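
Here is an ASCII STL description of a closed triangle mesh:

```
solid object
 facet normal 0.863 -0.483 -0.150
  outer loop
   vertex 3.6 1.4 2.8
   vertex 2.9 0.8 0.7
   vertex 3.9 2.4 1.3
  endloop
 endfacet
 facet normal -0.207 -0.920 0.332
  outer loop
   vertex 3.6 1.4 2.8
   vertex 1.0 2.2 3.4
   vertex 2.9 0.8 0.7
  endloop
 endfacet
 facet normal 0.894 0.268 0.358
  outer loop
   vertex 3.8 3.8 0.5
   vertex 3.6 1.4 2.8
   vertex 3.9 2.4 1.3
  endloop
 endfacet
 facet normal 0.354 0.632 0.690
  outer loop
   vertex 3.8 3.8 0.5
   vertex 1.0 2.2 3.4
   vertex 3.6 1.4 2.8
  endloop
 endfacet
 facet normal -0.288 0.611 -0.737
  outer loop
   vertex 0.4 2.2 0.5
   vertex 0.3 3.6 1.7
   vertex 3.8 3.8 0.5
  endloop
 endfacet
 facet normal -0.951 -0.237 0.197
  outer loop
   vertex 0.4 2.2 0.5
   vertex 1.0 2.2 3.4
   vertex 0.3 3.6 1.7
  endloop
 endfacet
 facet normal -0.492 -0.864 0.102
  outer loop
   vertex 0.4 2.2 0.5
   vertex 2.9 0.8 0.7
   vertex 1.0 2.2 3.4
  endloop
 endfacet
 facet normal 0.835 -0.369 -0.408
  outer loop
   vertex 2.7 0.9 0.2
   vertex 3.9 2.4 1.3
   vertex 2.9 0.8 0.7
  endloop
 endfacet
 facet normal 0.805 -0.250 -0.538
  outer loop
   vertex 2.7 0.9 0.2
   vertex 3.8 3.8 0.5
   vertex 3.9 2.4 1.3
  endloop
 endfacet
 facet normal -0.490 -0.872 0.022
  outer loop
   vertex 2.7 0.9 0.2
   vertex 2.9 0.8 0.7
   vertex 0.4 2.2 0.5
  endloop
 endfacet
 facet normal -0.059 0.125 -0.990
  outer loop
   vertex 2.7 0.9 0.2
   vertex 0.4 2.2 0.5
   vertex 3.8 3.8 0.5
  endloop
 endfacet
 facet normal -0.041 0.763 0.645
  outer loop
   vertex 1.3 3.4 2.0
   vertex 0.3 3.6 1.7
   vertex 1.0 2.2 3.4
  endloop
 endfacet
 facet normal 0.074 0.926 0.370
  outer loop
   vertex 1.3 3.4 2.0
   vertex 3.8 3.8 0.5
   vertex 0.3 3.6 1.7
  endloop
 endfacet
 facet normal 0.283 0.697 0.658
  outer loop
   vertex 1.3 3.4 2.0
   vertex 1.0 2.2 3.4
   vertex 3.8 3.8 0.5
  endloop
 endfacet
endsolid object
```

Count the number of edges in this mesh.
21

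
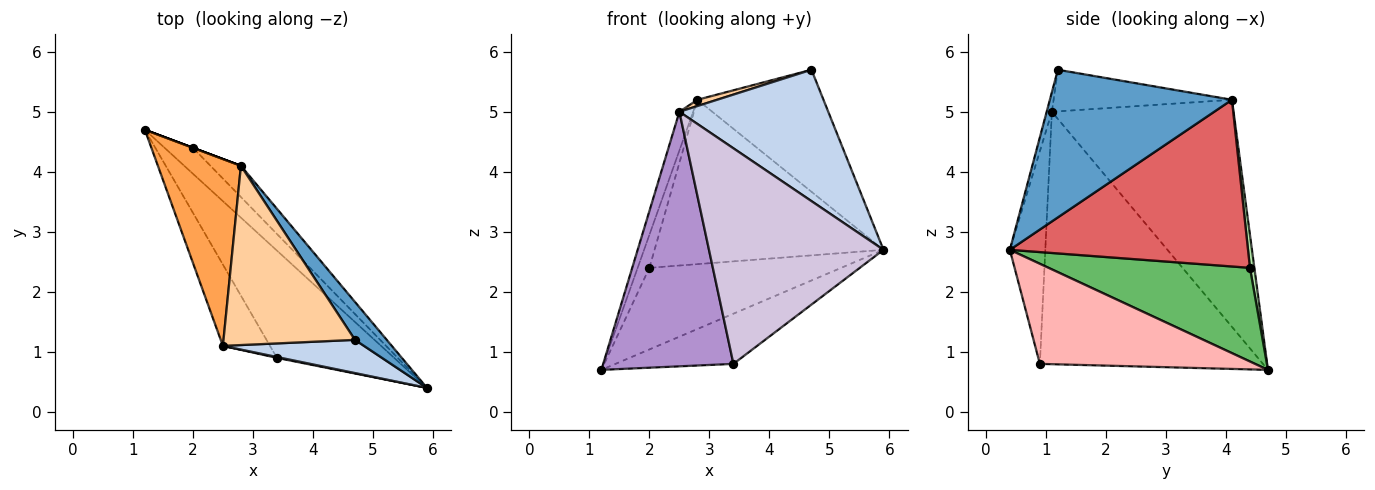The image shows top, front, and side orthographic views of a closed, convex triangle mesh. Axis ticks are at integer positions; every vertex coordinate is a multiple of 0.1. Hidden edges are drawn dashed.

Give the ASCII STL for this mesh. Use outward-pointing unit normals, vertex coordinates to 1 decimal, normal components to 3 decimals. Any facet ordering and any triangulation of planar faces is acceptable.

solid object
 facet normal 0.810 0.560 0.174
  outer loop
   vertex 2.8 4.1 5.2
   vertex 4.7 1.2 5.7
   vertex 5.9 0.4 2.7
  endloop
 endfacet
 facet normal -0.034 -0.969 0.245
  outer loop
   vertex 2.5 1.1 5.0
   vertex 5.9 0.4 2.7
   vertex 4.7 1.2 5.7
  endloop
 endfacet
 facet normal -0.937 0.071 0.343
  outer loop
   vertex 2.5 1.1 5.0
   vertex 2.8 4.1 5.2
   vertex 1.2 4.7 0.7
  endloop
 endfacet
 facet normal -0.302 -0.033 0.953
  outer loop
   vertex 2.5 1.1 5.0
   vertex 4.7 1.2 5.7
   vertex 2.8 4.1 5.2
  endloop
 endfacet
 facet normal 0.707 0.674 -0.214
  outer loop
   vertex 2.0 4.4 2.4
   vertex 5.9 0.4 2.7
   vertex 1.2 4.7 0.7
  endloop
 endfacet
 facet normal 0.351 0.936 0.000
  outer loop
   vertex 2.0 4.4 2.4
   vertex 1.2 4.7 0.7
   vertex 2.8 4.1 5.2
  endloop
 endfacet
 facet normal 0.715 0.687 -0.131
  outer loop
   vertex 2.0 4.4 2.4
   vertex 2.8 4.1 5.2
   vertex 5.9 0.4 2.7
  endloop
 endfacet
 facet normal 0.612 0.335 -0.717
  outer loop
   vertex 3.4 0.9 0.8
   vertex 1.2 4.7 0.7
   vertex 5.9 0.4 2.7
  endloop
 endfacet
 facet normal -0.853 -0.498 -0.159
  outer loop
   vertex 3.4 0.9 0.8
   vertex 2.5 1.1 5.0
   vertex 1.2 4.7 0.7
  endloop
 endfacet
 facet normal -0.199 -0.980 0.004
  outer loop
   vertex 3.4 0.9 0.8
   vertex 5.9 0.4 2.7
   vertex 2.5 1.1 5.0
  endloop
 endfacet
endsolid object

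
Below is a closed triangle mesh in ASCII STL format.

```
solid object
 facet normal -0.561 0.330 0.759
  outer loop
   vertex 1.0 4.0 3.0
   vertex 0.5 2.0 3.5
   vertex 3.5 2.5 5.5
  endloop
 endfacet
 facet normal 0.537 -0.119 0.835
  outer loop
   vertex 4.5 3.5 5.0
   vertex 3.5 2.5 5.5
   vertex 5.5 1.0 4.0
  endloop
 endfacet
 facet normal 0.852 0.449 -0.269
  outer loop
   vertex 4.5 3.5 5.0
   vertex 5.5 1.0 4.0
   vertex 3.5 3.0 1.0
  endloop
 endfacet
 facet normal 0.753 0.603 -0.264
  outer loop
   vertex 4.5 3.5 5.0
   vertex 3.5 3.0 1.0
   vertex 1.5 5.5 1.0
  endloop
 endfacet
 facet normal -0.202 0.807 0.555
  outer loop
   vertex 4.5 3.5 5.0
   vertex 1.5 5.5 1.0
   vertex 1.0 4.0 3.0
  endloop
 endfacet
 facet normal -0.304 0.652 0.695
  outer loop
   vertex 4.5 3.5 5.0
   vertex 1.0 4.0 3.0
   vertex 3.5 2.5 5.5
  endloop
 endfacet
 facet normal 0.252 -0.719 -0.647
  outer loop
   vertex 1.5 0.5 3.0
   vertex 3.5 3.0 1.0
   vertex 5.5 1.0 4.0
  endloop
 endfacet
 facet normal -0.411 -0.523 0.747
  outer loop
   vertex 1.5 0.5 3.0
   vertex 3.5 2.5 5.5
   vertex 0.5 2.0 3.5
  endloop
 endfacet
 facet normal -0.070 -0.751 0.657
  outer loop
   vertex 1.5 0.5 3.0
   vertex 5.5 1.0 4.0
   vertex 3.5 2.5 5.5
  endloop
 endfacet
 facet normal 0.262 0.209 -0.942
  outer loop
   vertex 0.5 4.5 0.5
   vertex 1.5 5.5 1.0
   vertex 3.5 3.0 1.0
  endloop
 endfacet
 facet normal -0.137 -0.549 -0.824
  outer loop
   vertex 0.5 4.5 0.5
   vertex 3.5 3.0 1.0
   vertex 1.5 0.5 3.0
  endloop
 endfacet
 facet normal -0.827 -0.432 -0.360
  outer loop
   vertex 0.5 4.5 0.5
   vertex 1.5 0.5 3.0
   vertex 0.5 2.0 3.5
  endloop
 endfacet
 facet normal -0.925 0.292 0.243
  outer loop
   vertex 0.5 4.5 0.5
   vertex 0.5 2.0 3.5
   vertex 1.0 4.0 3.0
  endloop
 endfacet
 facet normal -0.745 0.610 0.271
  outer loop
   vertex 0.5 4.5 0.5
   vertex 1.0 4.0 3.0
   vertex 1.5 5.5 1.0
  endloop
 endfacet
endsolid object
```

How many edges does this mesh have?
21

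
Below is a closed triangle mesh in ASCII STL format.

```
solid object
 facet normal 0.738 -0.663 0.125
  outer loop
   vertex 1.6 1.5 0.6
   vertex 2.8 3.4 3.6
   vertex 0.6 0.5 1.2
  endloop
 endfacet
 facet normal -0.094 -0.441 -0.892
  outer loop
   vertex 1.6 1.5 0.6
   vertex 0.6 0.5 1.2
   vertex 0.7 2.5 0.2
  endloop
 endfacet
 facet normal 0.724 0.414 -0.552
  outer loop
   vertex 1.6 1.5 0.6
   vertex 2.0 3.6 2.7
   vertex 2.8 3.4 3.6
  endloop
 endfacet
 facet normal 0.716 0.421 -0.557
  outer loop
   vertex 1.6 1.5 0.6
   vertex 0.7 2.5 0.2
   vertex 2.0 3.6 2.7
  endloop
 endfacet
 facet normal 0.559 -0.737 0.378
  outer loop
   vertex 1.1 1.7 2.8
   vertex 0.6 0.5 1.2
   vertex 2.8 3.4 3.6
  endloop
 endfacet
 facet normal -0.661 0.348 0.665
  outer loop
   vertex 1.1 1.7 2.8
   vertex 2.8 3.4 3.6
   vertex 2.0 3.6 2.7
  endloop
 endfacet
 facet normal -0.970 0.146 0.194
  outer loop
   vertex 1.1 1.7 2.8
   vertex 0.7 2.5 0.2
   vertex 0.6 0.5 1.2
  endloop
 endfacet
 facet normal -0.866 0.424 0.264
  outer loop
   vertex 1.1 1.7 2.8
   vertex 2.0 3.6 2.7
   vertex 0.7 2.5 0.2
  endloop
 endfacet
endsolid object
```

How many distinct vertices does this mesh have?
6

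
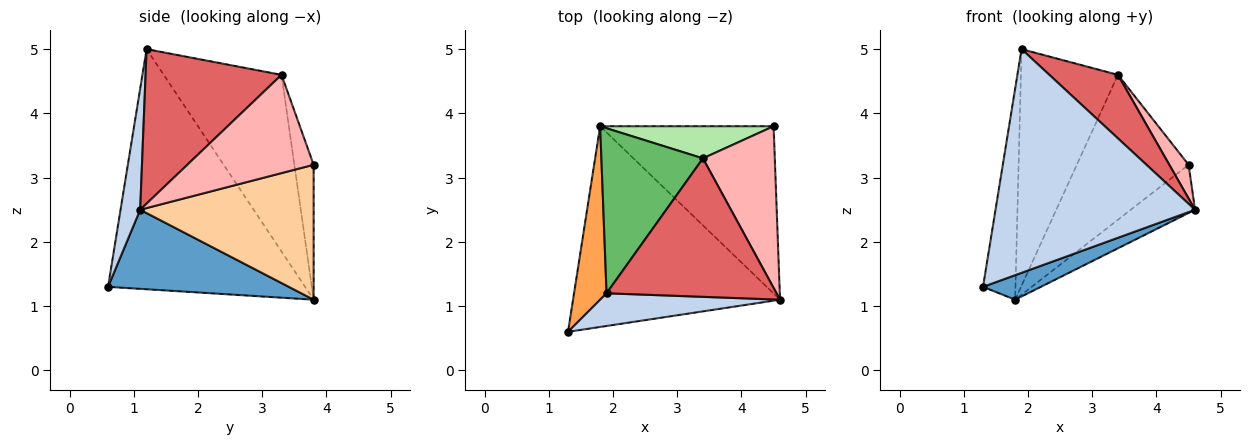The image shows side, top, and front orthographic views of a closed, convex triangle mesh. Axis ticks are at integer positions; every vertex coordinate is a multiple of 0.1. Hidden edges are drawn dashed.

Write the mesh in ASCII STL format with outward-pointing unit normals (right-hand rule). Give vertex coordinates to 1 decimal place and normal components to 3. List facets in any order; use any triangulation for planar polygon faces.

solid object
 facet normal 0.355 -0.113 -0.928
  outer loop
   vertex 1.8 3.8 1.1
   vertex 4.6 1.1 2.5
   vertex 1.3 0.6 1.3
  endloop
 endfacet
 facet normal 0.097 -0.985 0.144
  outer loop
   vertex 1.9 1.2 5.0
   vertex 1.3 0.6 1.3
   vertex 4.6 1.1 2.5
  endloop
 endfacet
 facet normal -0.978 0.161 0.132
  outer loop
   vertex 1.9 1.2 5.0
   vertex 1.8 3.8 1.1
   vertex 1.3 0.6 1.3
  endloop
 endfacet
 facet normal 0.599 0.222 -0.770
  outer loop
   vertex 4.5 3.8 3.2
   vertex 4.6 1.1 2.5
   vertex 1.8 3.8 1.1
  endloop
 endfacet
 facet normal -0.706 0.581 0.406
  outer loop
   vertex 3.4 3.3 4.6
   vertex 1.8 3.8 1.1
   vertex 1.9 1.2 5.0
  endloop
 endfacet
 facet normal -0.166 0.963 0.213
  outer loop
   vertex 3.4 3.3 4.6
   vertex 4.5 3.8 3.2
   vertex 1.8 3.8 1.1
  endloop
 endfacet
 facet normal 0.637 -0.321 0.701
  outer loop
   vertex 3.4 3.3 4.6
   vertex 1.9 1.2 5.0
   vertex 4.6 1.1 2.5
  endloop
 endfacet
 facet normal 0.801 -0.122 0.586
  outer loop
   vertex 3.4 3.3 4.6
   vertex 4.6 1.1 2.5
   vertex 4.5 3.8 3.2
  endloop
 endfacet
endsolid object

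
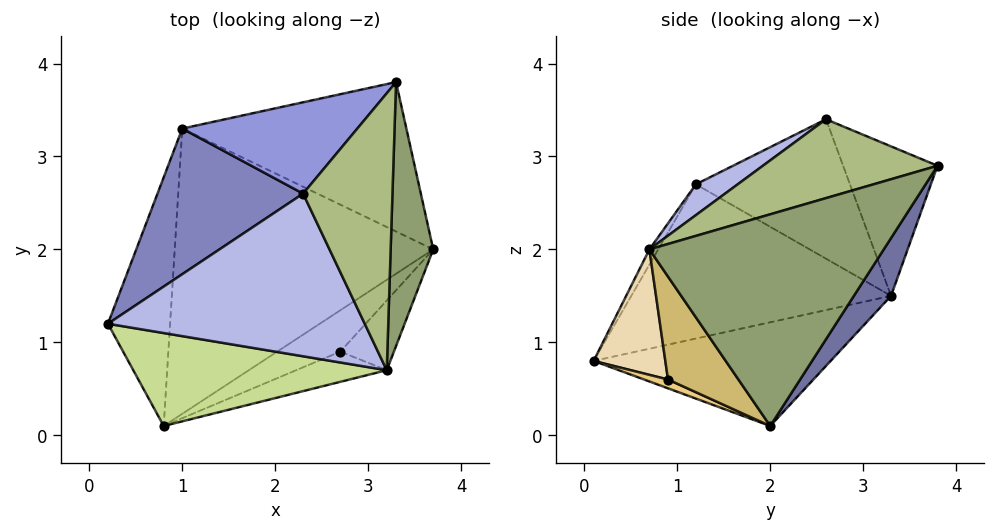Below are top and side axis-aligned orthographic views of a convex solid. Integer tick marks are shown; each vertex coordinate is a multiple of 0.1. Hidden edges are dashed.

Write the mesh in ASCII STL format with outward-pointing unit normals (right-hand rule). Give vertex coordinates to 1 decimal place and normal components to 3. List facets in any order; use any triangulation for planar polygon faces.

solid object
 facet normal 0.135 0.842 -0.522
  outer loop
   vertex 1.0 3.3 1.5
   vertex 3.3 3.8 2.9
   vertex 3.7 2.0 0.1
  endloop
 endfacet
 facet normal -0.573 0.560 0.598
  outer loop
   vertex 1.0 3.3 1.5
   vertex 0.2 1.2 2.7
   vertex 2.3 2.6 3.4
  endloop
 endfacet
 facet normal -0.493 0.651 0.577
  outer loop
   vertex 1.0 3.3 1.5
   vertex 2.3 2.6 3.4
   vertex 3.3 3.8 2.9
  endloop
 endfacet
 facet normal 0.099 -0.560 0.823
  outer loop
   vertex 3.2 0.7 2.0
   vertex 2.3 2.6 3.4
   vertex 0.2 1.2 2.7
  endloop
 endfacet
 facet normal 0.977 -0.089 0.196
  outer loop
   vertex 3.2 0.7 2.0
   vertex 3.7 2.0 0.1
   vertex 3.3 3.8 2.9
  endloop
 endfacet
 facet normal 0.644 -0.232 0.729
  outer loop
   vertex 3.2 0.7 2.0
   vertex 3.3 3.8 2.9
   vertex 2.3 2.6 3.4
  endloop
 endfacet
 facet normal -0.030 -0.869 0.494
  outer loop
   vertex 0.8 0.1 0.8
   vertex 3.2 0.7 2.0
   vertex 0.2 1.2 2.7
  endloop
 endfacet
 facet normal -0.919 0.138 -0.370
  outer loop
   vertex 0.8 0.1 0.8
   vertex 0.2 1.2 2.7
   vertex 1.0 3.3 1.5
  endloop
 endfacet
 facet normal -0.363 0.221 -0.905
  outer loop
   vertex 0.8 0.1 0.8
   vertex 1.0 3.3 1.5
   vertex 3.7 2.0 0.1
  endloop
 endfacet
 facet normal 0.622 -0.713 -0.324
  outer loop
   vertex 2.7 0.9 0.6
   vertex 3.7 2.0 0.1
   vertex 3.2 0.7 2.0
  endloop
 endfacet
 facet normal 0.120 -0.499 -0.858
  outer loop
   vertex 2.7 0.9 0.6
   vertex 0.8 0.1 0.8
   vertex 3.7 2.0 0.1
  endloop
 endfacet
 facet normal 0.352 -0.901 -0.255
  outer loop
   vertex 2.7 0.9 0.6
   vertex 3.2 0.7 2.0
   vertex 0.8 0.1 0.8
  endloop
 endfacet
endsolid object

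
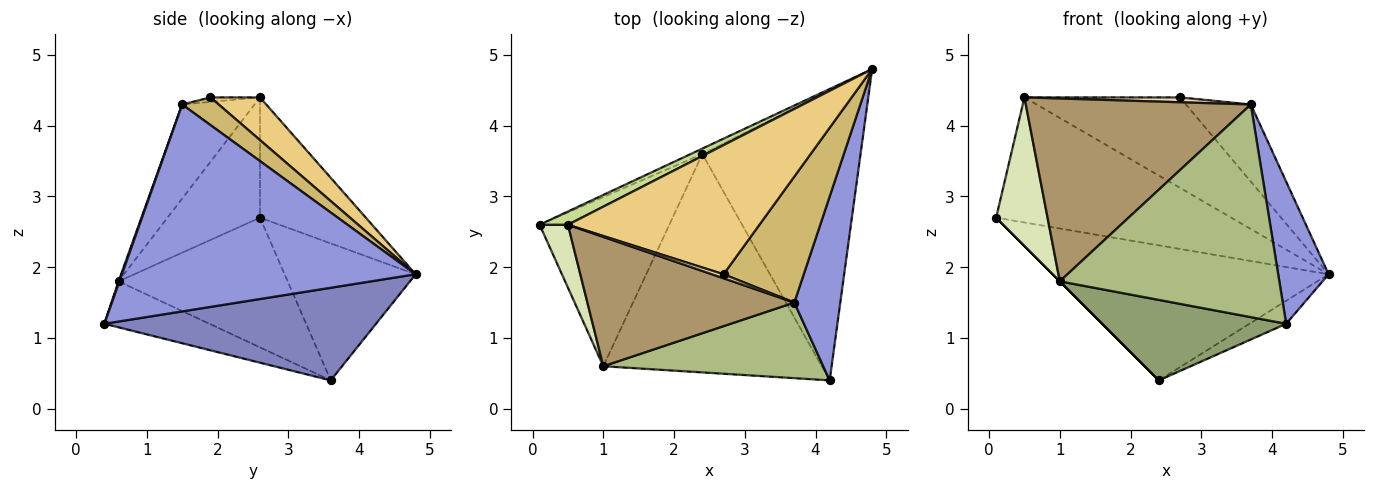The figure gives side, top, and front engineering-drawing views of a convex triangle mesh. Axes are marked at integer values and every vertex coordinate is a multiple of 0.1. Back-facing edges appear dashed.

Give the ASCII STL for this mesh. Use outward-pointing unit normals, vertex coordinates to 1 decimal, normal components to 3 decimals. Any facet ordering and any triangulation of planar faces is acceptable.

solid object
 facet normal -0.429 0.903 -0.036
  outer loop
   vertex 2.4 3.6 0.4
   vertex 0.1 2.6 2.7
   vertex 4.8 4.8 1.9
  endloop
 endfacet
 facet normal 0.504 0.068 -0.861
  outer loop
   vertex 2.4 3.6 0.4
   vertex 4.8 4.8 1.9
   vertex 4.2 0.4 1.2
  endloop
 endfacet
 facet normal 0.963 -0.165 0.214
  outer loop
   vertex 3.7 1.5 4.3
   vertex 4.2 0.4 1.2
   vertex 4.8 4.8 1.9
  endloop
 endfacet
 facet normal -0.707 0.000 -0.707
  outer loop
   vertex 1.0 0.6 1.8
   vertex 0.1 2.6 2.7
   vertex 2.4 3.6 0.4
  endloop
 endfacet
 facet normal -0.194 -0.339 -0.921
  outer loop
   vertex 1.0 0.6 1.8
   vertex 2.4 3.6 0.4
   vertex 4.2 0.4 1.2
  endloop
 endfacet
 facet normal 0.004 -0.942 0.335
  outer loop
   vertex 1.0 0.6 1.8
   vertex 4.2 0.4 1.2
   vertex 3.7 1.5 4.3
  endloop
 endfacet
 facet normal -0.409 0.908 0.096
  outer loop
   vertex 0.5 2.6 4.4
   vertex 4.8 4.8 1.9
   vertex 0.1 2.6 2.7
  endloop
 endfacet
 facet normal -0.856 -0.476 0.201
  outer loop
   vertex 0.5 2.6 4.4
   vertex 0.1 2.6 2.7
   vertex 1.0 0.6 1.8
  endloop
 endfacet
 facet normal -0.254 -0.790 0.559
  outer loop
   vertex 0.5 2.6 4.4
   vertex 1.0 0.6 1.8
   vertex 3.7 1.5 4.3
  endloop
 endfacet
 facet normal 0.282 0.501 0.818
  outer loop
   vertex 2.7 1.9 4.4
   vertex 3.7 1.5 4.3
   vertex 4.8 4.8 1.9
  endloop
 endfacet
 facet normal 0.180 0.564 0.806
  outer loop
   vertex 2.7 1.9 4.4
   vertex 4.8 4.8 1.9
   vertex 0.5 2.6 4.4
  endloop
 endfacet
 facet normal -0.239 -0.752 0.615
  outer loop
   vertex 2.7 1.9 4.4
   vertex 0.5 2.6 4.4
   vertex 3.7 1.5 4.3
  endloop
 endfacet
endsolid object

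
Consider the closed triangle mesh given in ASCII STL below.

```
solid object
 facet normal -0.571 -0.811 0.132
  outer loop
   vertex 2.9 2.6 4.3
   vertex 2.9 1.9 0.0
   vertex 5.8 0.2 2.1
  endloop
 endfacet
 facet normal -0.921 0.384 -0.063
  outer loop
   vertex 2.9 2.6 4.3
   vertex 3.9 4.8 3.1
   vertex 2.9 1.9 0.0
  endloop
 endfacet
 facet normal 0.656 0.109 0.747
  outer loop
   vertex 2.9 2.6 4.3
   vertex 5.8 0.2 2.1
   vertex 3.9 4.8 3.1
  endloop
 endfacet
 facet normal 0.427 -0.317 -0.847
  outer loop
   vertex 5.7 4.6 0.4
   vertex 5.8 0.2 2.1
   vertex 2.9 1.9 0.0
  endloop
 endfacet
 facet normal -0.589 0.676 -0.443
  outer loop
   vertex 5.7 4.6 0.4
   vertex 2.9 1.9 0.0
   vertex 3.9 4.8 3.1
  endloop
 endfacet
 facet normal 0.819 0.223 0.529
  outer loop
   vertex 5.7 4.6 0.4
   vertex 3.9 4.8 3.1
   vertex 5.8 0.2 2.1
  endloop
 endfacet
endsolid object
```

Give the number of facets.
6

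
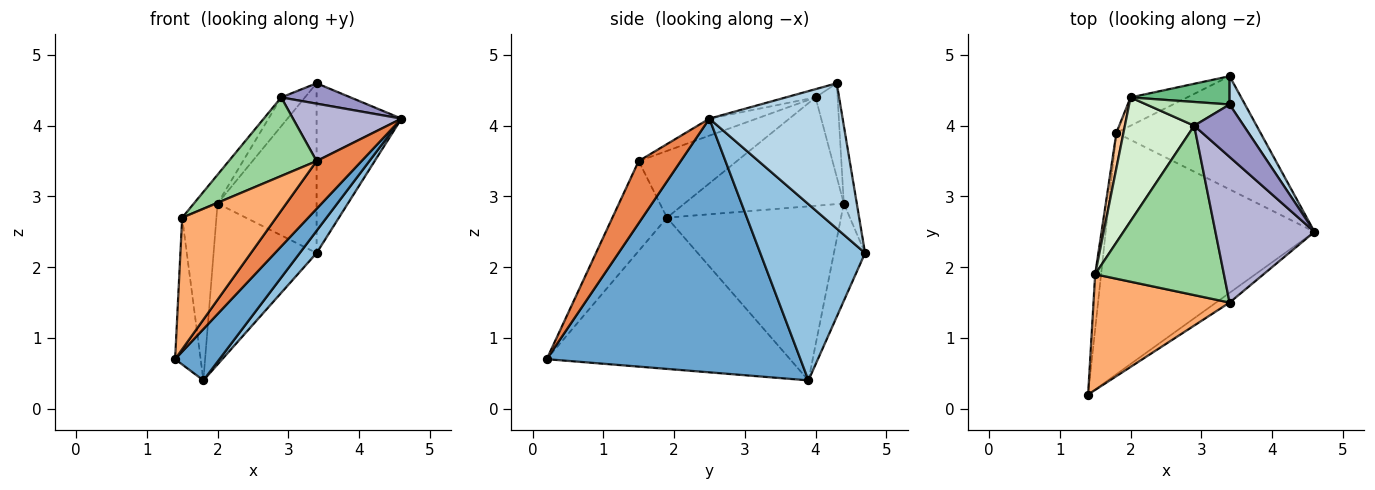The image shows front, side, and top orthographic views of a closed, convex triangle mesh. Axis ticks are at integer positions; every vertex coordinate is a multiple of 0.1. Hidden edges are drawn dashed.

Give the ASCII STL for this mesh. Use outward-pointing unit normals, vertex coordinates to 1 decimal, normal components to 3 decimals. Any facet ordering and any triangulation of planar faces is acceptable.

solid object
 facet normal 0.765 -0.134 -0.630
  outer loop
   vertex 1.8 3.9 0.4
   vertex 4.6 2.5 4.1
   vertex 1.4 0.2 0.7
  endloop
 endfacet
 facet normal 0.768 -0.123 -0.628
  outer loop
   vertex 3.4 4.7 2.2
   vertex 4.6 2.5 4.1
   vertex 1.8 3.9 0.4
  endloop
 endfacet
 facet normal 0.840 0.535 0.089
  outer loop
   vertex 3.4 4.7 2.2
   vertex 3.4 4.3 4.6
   vertex 4.6 2.5 4.1
  endloop
 endfacet
 facet normal -0.994 0.104 -0.039
  outer loop
   vertex 1.5 1.9 2.7
   vertex 1.8 3.9 0.4
   vertex 1.4 0.2 0.7
  endloop
 endfacet
 facet normal 0.676 -0.722 -0.147
  outer loop
   vertex 3.4 1.5 3.5
   vertex 1.4 0.2 0.7
   vertex 4.6 2.5 4.1
  endloop
 endfacet
 facet normal -0.400 -0.688 0.605
  outer loop
   vertex 3.4 1.5 3.5
   vertex 1.5 1.9 2.7
   vertex 1.4 0.2 0.7
  endloop
 endfacet
 facet normal -0.980 0.193 0.040
  outer loop
   vertex 2.0 4.4 2.9
   vertex 1.8 3.9 0.4
   vertex 1.5 1.9 2.7
  endloop
 endfacet
 facet normal -0.285 0.944 -0.166
  outer loop
   vertex 2.0 4.4 2.9
   vertex 3.4 4.7 2.2
   vertex 1.8 3.9 0.4
  endloop
 endfacet
 facet normal -0.128 0.978 0.163
  outer loop
   vertex 2.0 4.4 2.9
   vertex 3.4 4.3 4.6
   vertex 3.4 4.7 2.2
  endloop
 endfacet
 facet normal -0.426 -0.381 0.821
  outer loop
   vertex 2.9 4.0 4.4
   vertex 1.5 1.9 2.7
   vertex 3.4 1.5 3.5
  endloop
 endfacet
 facet normal -0.583 0.627 0.517
  outer loop
   vertex 2.9 4.0 4.4
   vertex 3.4 4.3 4.6
   vertex 2.0 4.4 2.9
  endloop
 endfacet
 facet normal -0.836 0.124 0.535
  outer loop
   vertex 2.9 4.0 4.4
   vertex 2.0 4.4 2.9
   vertex 1.5 1.9 2.7
  endloop
 endfacet
 facet normal -0.153 -0.358 0.921
  outer loop
   vertex 2.9 4.0 4.4
   vertex 4.6 2.5 4.1
   vertex 3.4 4.3 4.6
  endloop
 endfacet
 facet normal -0.157 -0.362 0.919
  outer loop
   vertex 2.9 4.0 4.4
   vertex 3.4 1.5 3.5
   vertex 4.6 2.5 4.1
  endloop
 endfacet
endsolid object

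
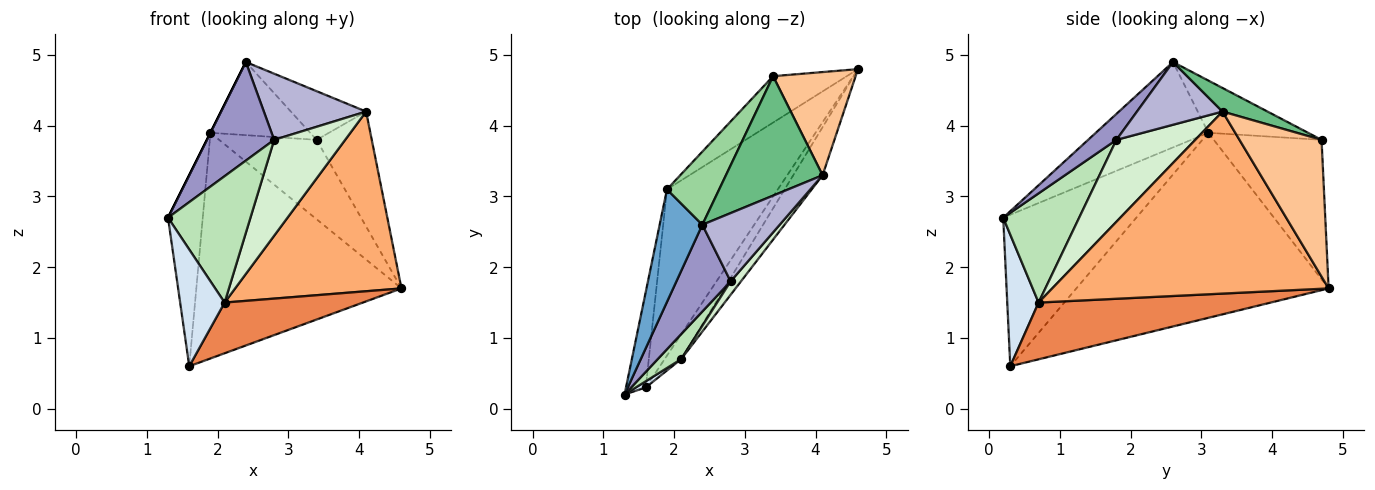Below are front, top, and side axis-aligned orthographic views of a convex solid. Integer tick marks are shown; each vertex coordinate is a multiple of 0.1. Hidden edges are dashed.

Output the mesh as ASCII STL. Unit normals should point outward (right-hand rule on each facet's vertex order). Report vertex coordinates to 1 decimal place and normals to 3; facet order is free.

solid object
 facet normal -0.894 0.000 0.447
  outer loop
   vertex 1.9 3.1 3.9
   vertex 1.3 0.2 2.7
   vertex 2.4 2.6 4.9
  endloop
 endfacet
 facet normal -0.960 0.250 -0.125
  outer loop
   vertex 1.9 3.1 3.9
   vertex 1.6 0.3 0.6
   vertex 1.3 0.2 2.7
  endloop
 endfacet
 facet normal -0.704 0.572 -0.421
  outer loop
   vertex 1.9 3.1 3.9
   vertex 4.6 4.8 1.7
   vertex 1.6 0.3 0.6
  endloop
 endfacet
 facet normal 0.575 -0.817 0.043
  outer loop
   vertex 2.1 0.7 1.5
   vertex 1.3 0.2 2.7
   vertex 1.6 0.3 0.6
  endloop
 endfacet
 facet normal 0.834 -0.496 -0.242
  outer loop
   vertex 2.1 0.7 1.5
   vertex 1.6 0.3 0.6
   vertex 4.6 4.8 1.7
  endloop
 endfacet
 facet normal 0.849 -0.511 -0.137
  outer loop
   vertex 2.1 0.7 1.5
   vertex 4.6 4.8 1.7
   vertex 4.1 3.3 4.2
  endloop
 endfacet
 facet normal 0.742 0.499 0.448
  outer loop
   vertex 3.4 4.7 3.8
   vertex 4.1 3.3 4.2
   vertex 4.6 4.8 1.7
  endloop
 endfacet
 facet normal -0.691 0.625 -0.365
  outer loop
   vertex 3.4 4.7 3.8
   vertex 4.6 4.8 1.7
   vertex 1.9 3.1 3.9
  endloop
 endfacet
 facet normal 0.220 0.368 0.903
  outer loop
   vertex 3.4 4.7 3.8
   vertex 2.4 2.6 4.9
   vertex 4.1 3.3 4.2
  endloop
 endfacet
 facet normal -0.577 0.577 0.577
  outer loop
   vertex 3.4 4.7 3.8
   vertex 1.9 3.1 3.9
   vertex 2.4 2.6 4.9
  endloop
 endfacet
 facet normal 0.671 -0.728 0.144
  outer loop
   vertex 2.8 1.8 3.8
   vertex 1.3 0.2 2.7
   vertex 2.1 0.7 1.5
  endloop
 endfacet
 facet normal 0.740 -0.666 0.093
  outer loop
   vertex 2.8 1.8 3.8
   vertex 2.1 0.7 1.5
   vertex 4.1 3.3 4.2
  endloop
 endfacet
 facet normal 0.301 -0.716 0.630
  outer loop
   vertex 2.8 1.8 3.8
   vertex 2.4 2.6 4.9
   vertex 1.3 0.2 2.7
  endloop
 endfacet
 facet normal 0.503 -0.602 0.620
  outer loop
   vertex 2.8 1.8 3.8
   vertex 4.1 3.3 4.2
   vertex 2.4 2.6 4.9
  endloop
 endfacet
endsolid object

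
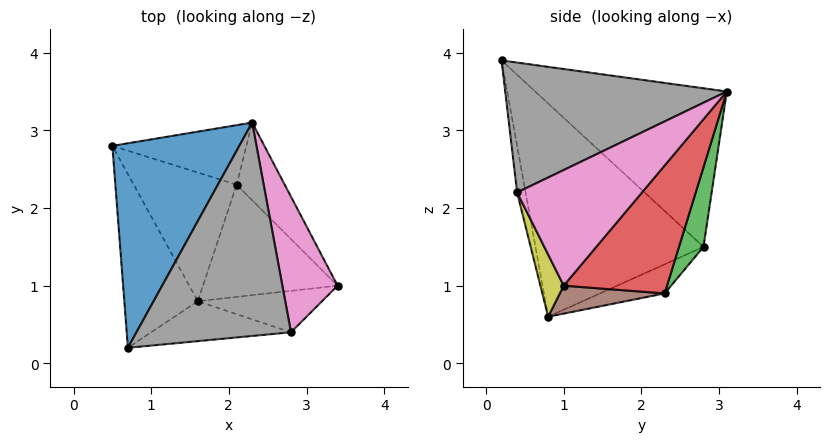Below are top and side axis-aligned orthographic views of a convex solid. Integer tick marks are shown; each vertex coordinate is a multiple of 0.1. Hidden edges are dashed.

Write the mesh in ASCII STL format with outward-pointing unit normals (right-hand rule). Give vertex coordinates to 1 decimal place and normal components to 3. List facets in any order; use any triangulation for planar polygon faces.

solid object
 facet normal -0.693 0.459 0.555
  outer loop
   vertex 2.3 3.1 3.5
   vertex 0.5 2.8 1.5
   vertex 0.7 0.2 3.9
  endloop
 endfacet
 facet normal -0.886 -0.350 -0.305
  outer loop
   vertex 1.6 0.8 0.6
   vertex 0.7 0.2 3.9
   vertex 0.5 2.8 1.5
  endloop
 endfacet
 facet normal 0.179 0.936 -0.302
  outer loop
   vertex 2.1 2.3 0.9
   vertex 0.5 2.8 1.5
   vertex 2.3 3.1 3.5
  endloop
 endfacet
 facet normal 0.693 0.673 -0.260
  outer loop
   vertex 2.1 2.3 0.9
   vertex 2.3 3.1 3.5
   vertex 3.4 1.0 1.0
  endloop
 endfacet
 facet normal -0.262 0.272 -0.926
  outer loop
   vertex 2.1 2.3 0.9
   vertex 1.6 0.8 0.6
   vertex 0.5 2.8 1.5
  endloop
 endfacet
 facet normal 0.202 0.127 -0.971
  outer loop
   vertex 2.1 2.3 0.9
   vertex 3.4 1.0 1.0
   vertex 1.6 0.8 0.6
  endloop
 endfacet
 facet normal 0.902 -0.040 0.431
  outer loop
   vertex 2.8 0.4 2.2
   vertex 3.4 1.0 1.0
   vertex 2.3 3.1 3.5
  endloop
 endfacet
 facet normal 0.624 -0.242 0.743
  outer loop
   vertex 2.8 0.4 2.2
   vertex 2.3 3.1 3.5
   vertex 0.7 0.2 3.9
  endloop
 endfacet
 facet normal 0.183 -0.913 -0.365
  outer loop
   vertex 2.8 0.4 2.2
   vertex 1.6 0.8 0.6
   vertex 3.4 1.0 1.0
  endloop
 endfacet
 facet normal -0.065 -0.978 -0.196
  outer loop
   vertex 2.8 0.4 2.2
   vertex 0.7 0.2 3.9
   vertex 1.6 0.8 0.6
  endloop
 endfacet
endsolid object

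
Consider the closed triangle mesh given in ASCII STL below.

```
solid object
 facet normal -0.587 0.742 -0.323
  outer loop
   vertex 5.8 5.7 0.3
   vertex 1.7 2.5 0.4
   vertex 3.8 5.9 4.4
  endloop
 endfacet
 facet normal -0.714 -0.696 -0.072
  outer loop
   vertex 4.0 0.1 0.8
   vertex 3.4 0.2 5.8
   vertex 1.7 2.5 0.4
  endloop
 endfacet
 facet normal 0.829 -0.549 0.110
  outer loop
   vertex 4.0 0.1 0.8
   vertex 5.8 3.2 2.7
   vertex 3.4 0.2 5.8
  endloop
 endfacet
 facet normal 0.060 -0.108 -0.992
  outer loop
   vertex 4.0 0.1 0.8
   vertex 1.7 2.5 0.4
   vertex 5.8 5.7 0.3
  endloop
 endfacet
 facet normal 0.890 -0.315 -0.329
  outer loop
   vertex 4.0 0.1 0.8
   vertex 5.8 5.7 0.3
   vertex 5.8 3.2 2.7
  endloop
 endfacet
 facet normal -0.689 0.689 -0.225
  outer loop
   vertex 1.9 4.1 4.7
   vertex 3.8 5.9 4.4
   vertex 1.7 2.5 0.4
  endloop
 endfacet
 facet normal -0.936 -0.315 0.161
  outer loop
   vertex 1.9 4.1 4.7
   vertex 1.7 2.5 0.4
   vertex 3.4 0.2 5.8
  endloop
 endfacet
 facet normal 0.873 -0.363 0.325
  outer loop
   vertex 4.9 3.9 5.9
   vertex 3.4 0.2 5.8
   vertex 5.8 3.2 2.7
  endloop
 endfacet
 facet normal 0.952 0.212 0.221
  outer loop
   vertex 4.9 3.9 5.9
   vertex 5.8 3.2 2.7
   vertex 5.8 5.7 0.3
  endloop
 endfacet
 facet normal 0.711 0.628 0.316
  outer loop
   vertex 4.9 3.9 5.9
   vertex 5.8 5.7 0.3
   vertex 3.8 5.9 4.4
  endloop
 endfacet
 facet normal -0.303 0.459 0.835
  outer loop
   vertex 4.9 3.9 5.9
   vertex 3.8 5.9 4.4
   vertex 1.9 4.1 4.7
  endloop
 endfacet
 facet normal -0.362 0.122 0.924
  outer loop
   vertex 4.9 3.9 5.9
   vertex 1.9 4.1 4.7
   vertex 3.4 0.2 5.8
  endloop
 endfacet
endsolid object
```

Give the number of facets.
12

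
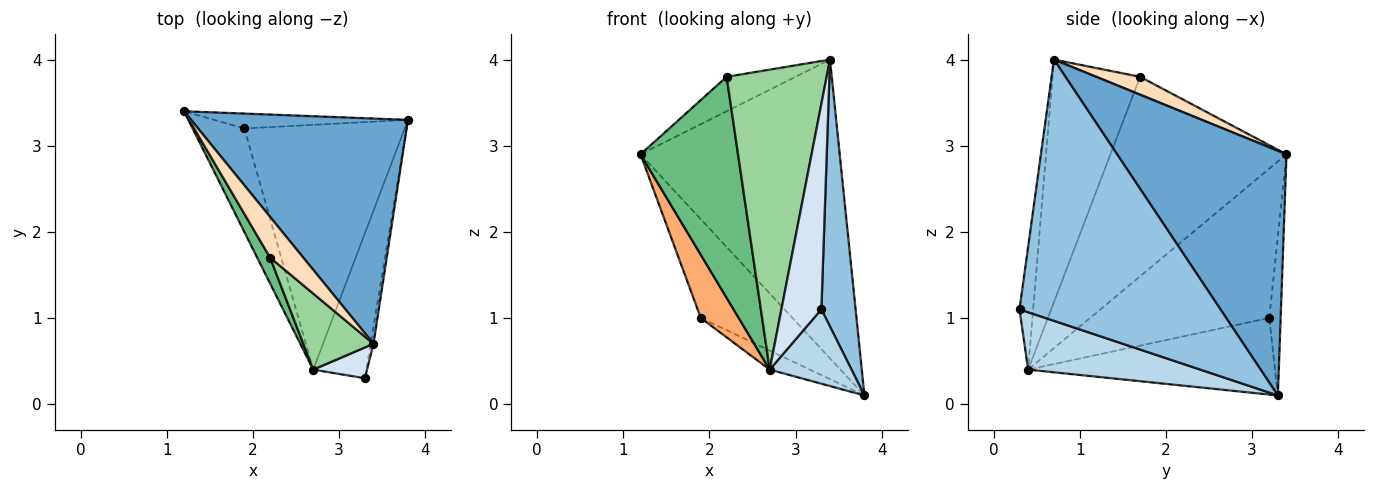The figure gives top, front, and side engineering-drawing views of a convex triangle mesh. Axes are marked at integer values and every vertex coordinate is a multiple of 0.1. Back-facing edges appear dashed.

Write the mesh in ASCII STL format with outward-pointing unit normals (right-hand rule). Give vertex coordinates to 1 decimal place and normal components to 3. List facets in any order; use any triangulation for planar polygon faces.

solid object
 facet normal 0.562 0.661 0.498
  outer loop
   vertex 3.4 0.7 4.0
   vertex 3.8 3.3 0.1
   vertex 1.2 3.4 2.9
  endloop
 endfacet
 facet normal 0.986 -0.168 -0.011
  outer loop
   vertex 3.4 0.7 4.0
   vertex 3.3 0.3 1.1
   vertex 3.8 3.3 0.1
  endloop
 endfacet
 facet normal 0.693 -0.329 -0.641
  outer loop
   vertex 2.7 0.4 0.4
   vertex 3.8 3.3 0.1
   vertex 3.3 0.3 1.1
  endloop
 endfacet
 facet normal -0.320 -0.937 0.140
  outer loop
   vertex 2.7 0.4 0.4
   vertex 3.3 0.3 1.1
   vertex 3.4 0.7 4.0
  endloop
 endfacet
 facet normal -0.122 0.981 -0.148
  outer loop
   vertex 1.9 3.2 1.0
   vertex 1.2 3.4 2.9
   vertex 3.8 3.3 0.1
  endloop
 endfacet
 facet normal -0.927 -0.196 -0.321
  outer loop
   vertex 1.9 3.2 1.0
   vertex 2.7 0.4 0.4
   vertex 1.2 3.4 2.9
  endloop
 endfacet
 facet normal -0.430 0.070 -0.900
  outer loop
   vertex 1.9 3.2 1.0
   vertex 3.8 3.3 0.1
   vertex 2.7 0.4 0.4
  endloop
 endfacet
 facet normal 0.380 0.597 0.706
  outer loop
   vertex 2.2 1.7 3.8
   vertex 3.4 0.7 4.0
   vertex 1.2 3.4 2.9
  endloop
 endfacet
 facet normal -0.873 -0.484 0.057
  outer loop
   vertex 2.2 1.7 3.8
   vertex 1.2 3.4 2.9
   vertex 2.7 0.4 0.4
  endloop
 endfacet
 facet normal -0.647 -0.739 0.187
  outer loop
   vertex 2.2 1.7 3.8
   vertex 2.7 0.4 0.4
   vertex 3.4 0.7 4.0
  endloop
 endfacet
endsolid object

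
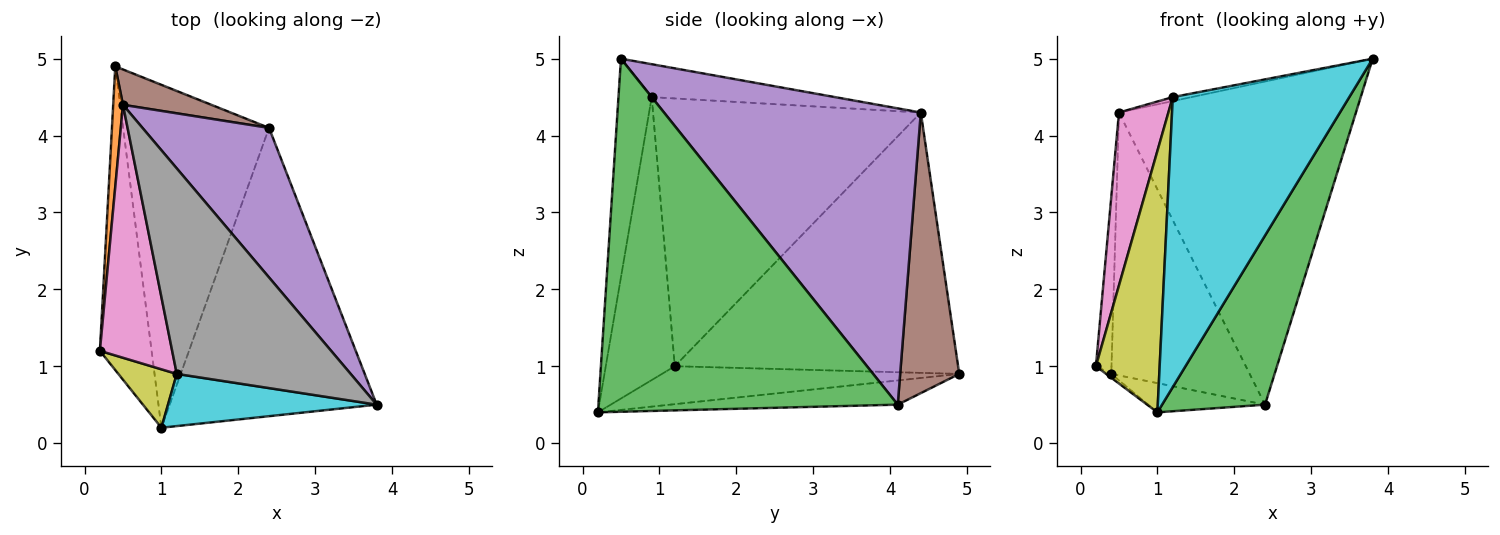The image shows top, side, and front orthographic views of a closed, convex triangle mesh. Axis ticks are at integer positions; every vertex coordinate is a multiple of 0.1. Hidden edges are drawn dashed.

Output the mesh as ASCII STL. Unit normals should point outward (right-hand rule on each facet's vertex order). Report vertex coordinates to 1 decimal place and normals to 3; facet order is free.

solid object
 facet normal -0.592 0.010 -0.806
  outer loop
   vertex 1.0 0.2 0.4
   vertex 0.2 1.2 1.0
   vertex 0.4 4.9 0.9
  endloop
 endfacet
 facet normal -0.998 0.055 0.037
  outer loop
   vertex 0.5 4.4 4.3
   vertex 0.4 4.9 0.9
   vertex 0.2 1.2 1.0
  endloop
 endfacet
 facet normal 0.827 -0.284 -0.485
  outer loop
   vertex 2.4 4.1 0.5
   vertex 3.8 0.5 5.0
   vertex 1.0 0.2 0.4
  endloop
 endfacet
 facet normal -0.163 0.084 -0.983
  outer loop
   vertex 2.4 4.1 0.5
   vertex 1.0 0.2 0.4
   vertex 0.4 4.9 0.9
  endloop
 endfacet
 facet normal 0.701 0.647 0.299
  outer loop
   vertex 2.4 4.1 0.5
   vertex 0.5 4.4 4.3
   vertex 3.8 0.5 5.0
  endloop
 endfacet
 facet normal 0.390 0.913 0.123
  outer loop
   vertex 2.4 4.1 0.5
   vertex 0.4 4.9 0.9
   vertex 0.5 4.4 4.3
  endloop
 endfacet
 facet normal -0.950 -0.175 0.257
  outer loop
   vertex 1.2 0.9 4.5
   vertex 0.5 4.4 4.3
   vertex 0.2 1.2 1.0
  endloop
 endfacet
 facet normal -0.186 0.019 0.982
  outer loop
   vertex 1.2 0.9 4.5
   vertex 3.8 0.5 5.0
   vertex 0.5 4.4 4.3
  endloop
 endfacet
 facet normal -0.726 -0.671 0.150
  outer loop
   vertex 1.2 0.9 4.5
   vertex 0.2 1.2 1.0
   vertex 1.0 0.2 0.4
  endloop
 endfacet
 facet normal -0.182 -0.968 0.174
  outer loop
   vertex 1.2 0.9 4.5
   vertex 1.0 0.2 0.4
   vertex 3.8 0.5 5.0
  endloop
 endfacet
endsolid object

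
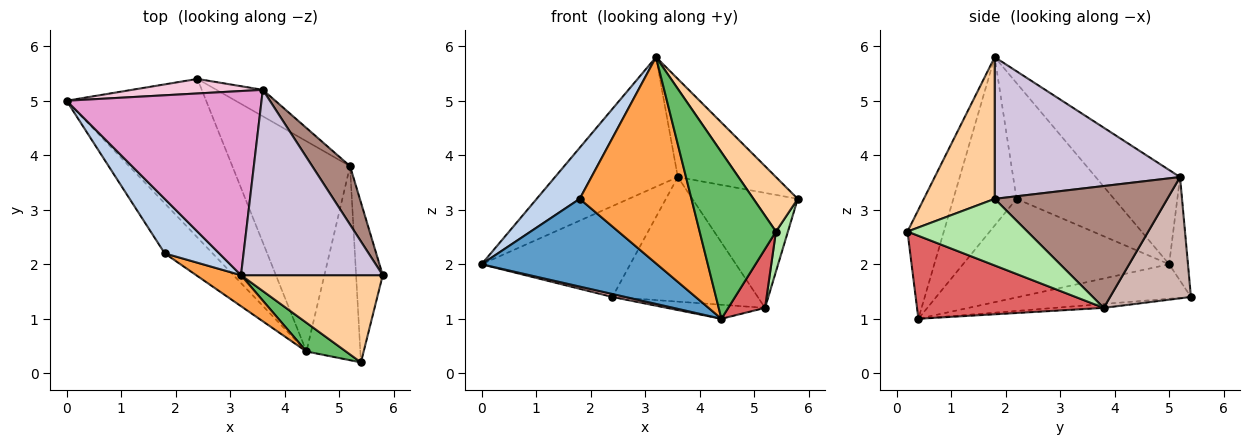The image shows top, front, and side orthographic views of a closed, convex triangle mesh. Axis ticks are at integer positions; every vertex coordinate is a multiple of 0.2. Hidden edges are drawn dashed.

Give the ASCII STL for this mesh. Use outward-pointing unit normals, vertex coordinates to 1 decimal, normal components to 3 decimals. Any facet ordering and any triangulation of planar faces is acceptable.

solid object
 facet normal -0.714 -0.608 -0.347
  outer loop
   vertex 1.8 2.2 3.2
   vertex 0.0 5.0 2.0
   vertex 4.4 0.4 1.0
  endloop
 endfacet
 facet normal -0.840 -0.371 0.395
  outer loop
   vertex 1.8 2.2 3.2
   vertex 3.2 1.8 5.8
   vertex 0.0 5.0 2.0
  endloop
 endfacet
 facet normal -0.488 -0.863 0.130
  outer loop
   vertex 1.8 2.2 3.2
   vertex 4.4 0.4 1.0
   vertex 3.2 1.8 5.8
  endloop
 endfacet
 facet normal 0.647 -0.404 0.647
  outer loop
   vertex 5.4 0.2 2.6
   vertex 5.8 1.8 3.2
   vertex 3.2 1.8 5.8
  endloop
 endfacet
 facet normal -0.425 -0.892 0.154
  outer loop
   vertex 5.4 0.2 2.6
   vertex 3.2 1.8 5.8
   vertex 4.4 0.4 1.0
  endloop
 endfacet
 facet normal 0.925 -0.092 -0.370
  outer loop
   vertex 5.4 0.2 2.6
   vertex 5.2 3.8 1.2
   vertex 5.8 1.8 3.2
  endloop
 endfacet
 facet normal 0.827 -0.163 -0.537
  outer loop
   vertex 5.4 0.2 2.6
   vertex 4.4 0.4 1.0
   vertex 5.2 3.8 1.2
  endloop
 endfacet
 facet normal -0.240 -0.018 -0.971
  outer loop
   vertex 2.4 5.4 1.4
   vertex 4.4 0.4 1.0
   vertex 0.0 5.0 2.0
  endloop
 endfacet
 facet normal -0.033 0.066 -0.997
  outer loop
   vertex 2.4 5.4 1.4
   vertex 5.2 3.8 1.2
   vertex 4.4 0.4 1.0
  endloop
 endfacet
 facet normal 0.662 0.351 0.662
  outer loop
   vertex 3.6 5.2 3.6
   vertex 3.2 1.8 5.8
   vertex 5.8 1.8 3.2
  endloop
 endfacet
 facet normal 0.825 0.504 0.256
  outer loop
   vertex 3.6 5.2 3.6
   vertex 5.8 1.8 3.2
   vertex 5.2 3.8 1.2
  endloop
 endfacet
 facet normal 0.478 0.859 -0.183
  outer loop
   vertex 3.6 5.2 3.6
   vertex 5.2 3.8 1.2
   vertex 2.4 5.4 1.4
  endloop
 endfacet
 facet normal -0.368 0.535 0.760
  outer loop
   vertex 3.6 5.2 3.6
   vertex 0.0 5.0 2.0
   vertex 3.2 1.8 5.8
  endloop
 endfacet
 facet normal -0.124 0.980 0.157
  outer loop
   vertex 3.6 5.2 3.6
   vertex 2.4 5.4 1.4
   vertex 0.0 5.0 2.0
  endloop
 endfacet
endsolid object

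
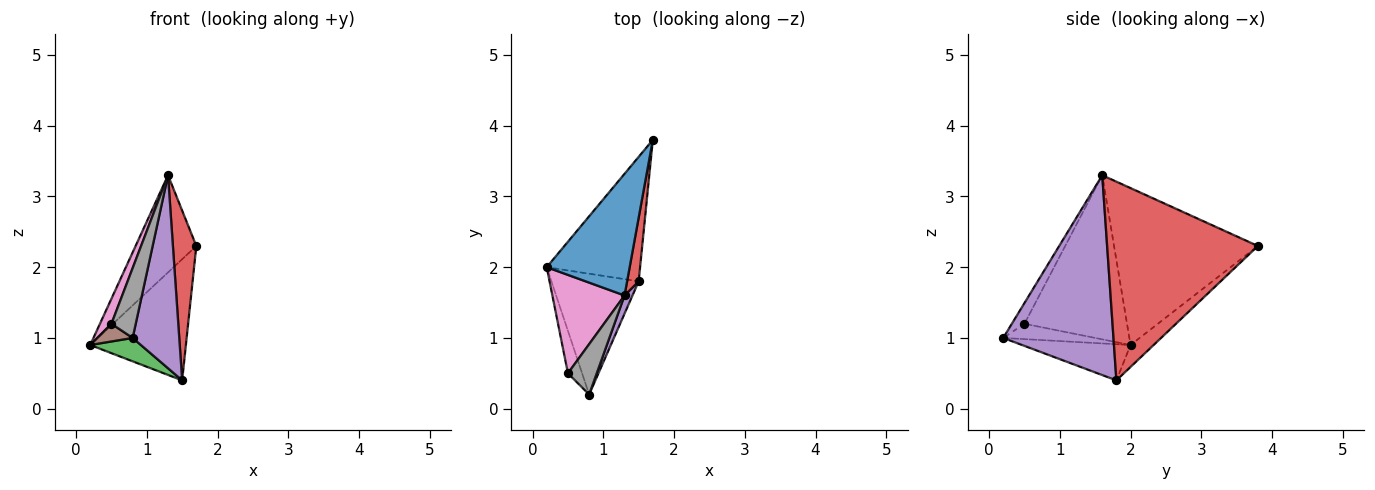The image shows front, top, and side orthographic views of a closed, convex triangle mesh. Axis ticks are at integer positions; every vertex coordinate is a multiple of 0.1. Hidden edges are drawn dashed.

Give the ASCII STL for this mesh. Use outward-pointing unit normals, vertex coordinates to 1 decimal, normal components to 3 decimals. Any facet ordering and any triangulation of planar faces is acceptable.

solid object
 facet normal -0.828 0.350 0.438
  outer loop
   vertex 1.3 1.6 3.3
   vertex 1.7 3.8 2.3
   vertex 0.2 2.0 0.9
  endloop
 endfacet
 facet normal -0.166 0.688 -0.707
  outer loop
   vertex 1.5 1.8 0.4
   vertex 0.2 2.0 0.9
   vertex 1.7 3.8 2.3
  endloop
 endfacet
 facet normal -0.377 -0.176 -0.909
  outer loop
   vertex 1.5 1.8 0.4
   vertex 0.8 0.2 1.0
   vertex 0.2 2.0 0.9
  endloop
 endfacet
 facet normal 0.987 -0.153 0.057
  outer loop
   vertex 1.5 1.8 0.4
   vertex 1.7 3.8 2.3
   vertex 1.3 1.6 3.3
  endloop
 endfacet
 facet normal 0.921 -0.389 0.037
  outer loop
   vertex 1.5 1.8 0.4
   vertex 1.3 1.6 3.3
   vertex 0.8 0.2 1.0
  endloop
 endfacet
 facet normal -0.707 -0.272 -0.653
  outer loop
   vertex 0.5 0.5 1.2
   vertex 0.2 2.0 0.9
   vertex 0.8 0.2 1.0
  endloop
 endfacet
 facet normal -0.911 -0.102 0.400
  outer loop
   vertex 0.5 0.5 1.2
   vertex 1.3 1.6 3.3
   vertex 0.2 2.0 0.9
  endloop
 endfacet
 facet normal -0.388 -0.747 0.539
  outer loop
   vertex 0.5 0.5 1.2
   vertex 0.8 0.2 1.0
   vertex 1.3 1.6 3.3
  endloop
 endfacet
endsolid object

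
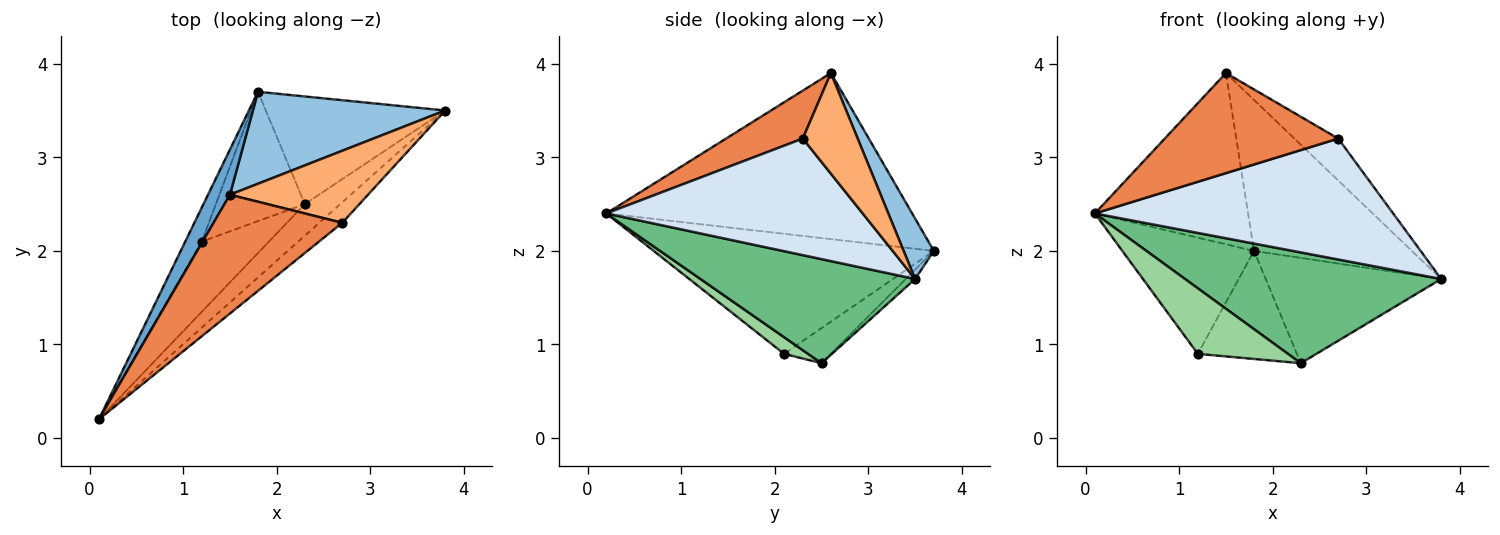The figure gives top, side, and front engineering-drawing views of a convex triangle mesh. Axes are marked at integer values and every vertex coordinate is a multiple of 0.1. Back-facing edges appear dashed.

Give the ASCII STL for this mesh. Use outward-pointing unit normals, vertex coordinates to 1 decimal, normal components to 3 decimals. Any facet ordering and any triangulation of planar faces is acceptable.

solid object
 facet normal -0.888 0.445 0.117
  outer loop
   vertex 1.5 2.6 3.9
   vertex 1.8 3.7 2.0
   vertex 0.1 0.2 2.4
  endloop
 endfacet
 facet normal 0.161 0.843 0.513
  outer loop
   vertex 1.5 2.6 3.9
   vertex 3.8 3.5 1.7
   vertex 1.8 3.7 2.0
  endloop
 endfacet
 facet normal -0.898 0.422 -0.124
  outer loop
   vertex 1.2 2.1 0.9
   vertex 0.1 0.2 2.4
   vertex 1.8 3.7 2.0
  endloop
 endfacet
 facet normal 0.647 -0.752 -0.127
  outer loop
   vertex 2.7 2.3 3.2
   vertex 0.1 0.2 2.4
   vertex 3.8 3.5 1.7
  endloop
 endfacet
 facet normal 0.274 -0.620 0.735
  outer loop
   vertex 2.7 2.3 3.2
   vertex 1.5 2.6 3.9
   vertex 0.1 0.2 2.4
  endloop
 endfacet
 facet normal 0.533 0.426 0.731
  outer loop
   vertex 2.7 2.3 3.2
   vertex 3.8 3.5 1.7
   vertex 1.5 2.6 3.9
  endloop
 endfacet
 facet normal -0.037 0.699 -0.714
  outer loop
   vertex 2.3 2.5 0.8
   vertex 1.8 3.7 2.0
   vertex 3.8 3.5 1.7
  endloop
 endfacet
 facet normal -0.290 0.614 -0.734
  outer loop
   vertex 2.3 2.5 0.8
   vertex 1.2 2.1 0.9
   vertex 1.8 3.7 2.0
  endloop
 endfacet
 facet normal 0.627 -0.749 -0.214
  outer loop
   vertex 2.3 2.5 0.8
   vertex 3.8 3.5 1.7
   vertex 0.1 0.2 2.4
  endloop
 endfacet
 facet normal 0.179 -0.671 -0.719
  outer loop
   vertex 2.3 2.5 0.8
   vertex 0.1 0.2 2.4
   vertex 1.2 2.1 0.9
  endloop
 endfacet
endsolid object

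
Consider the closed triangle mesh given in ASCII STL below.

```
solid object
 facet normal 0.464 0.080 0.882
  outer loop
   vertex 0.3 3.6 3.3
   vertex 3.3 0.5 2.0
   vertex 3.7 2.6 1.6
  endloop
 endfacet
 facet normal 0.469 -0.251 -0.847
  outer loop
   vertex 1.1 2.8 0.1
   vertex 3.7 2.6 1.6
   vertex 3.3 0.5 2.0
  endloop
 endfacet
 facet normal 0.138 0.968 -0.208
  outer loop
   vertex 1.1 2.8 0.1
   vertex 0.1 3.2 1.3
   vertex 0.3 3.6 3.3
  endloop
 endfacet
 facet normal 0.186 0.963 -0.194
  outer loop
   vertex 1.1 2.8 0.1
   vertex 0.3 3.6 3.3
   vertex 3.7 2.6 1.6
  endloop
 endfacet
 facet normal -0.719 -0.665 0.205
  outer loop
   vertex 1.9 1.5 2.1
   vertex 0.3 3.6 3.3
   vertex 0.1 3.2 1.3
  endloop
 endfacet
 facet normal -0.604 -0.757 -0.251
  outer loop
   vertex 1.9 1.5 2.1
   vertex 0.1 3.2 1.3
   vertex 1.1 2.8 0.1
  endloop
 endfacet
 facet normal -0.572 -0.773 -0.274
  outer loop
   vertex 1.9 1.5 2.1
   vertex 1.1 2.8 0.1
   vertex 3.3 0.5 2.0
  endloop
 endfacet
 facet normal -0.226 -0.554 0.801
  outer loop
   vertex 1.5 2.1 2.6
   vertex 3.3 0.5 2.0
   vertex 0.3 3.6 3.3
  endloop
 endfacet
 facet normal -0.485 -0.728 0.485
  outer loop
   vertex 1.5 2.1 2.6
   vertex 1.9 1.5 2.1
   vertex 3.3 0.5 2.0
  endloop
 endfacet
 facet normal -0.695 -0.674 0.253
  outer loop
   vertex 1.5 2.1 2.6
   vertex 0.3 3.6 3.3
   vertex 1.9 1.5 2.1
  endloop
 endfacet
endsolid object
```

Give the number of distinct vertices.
7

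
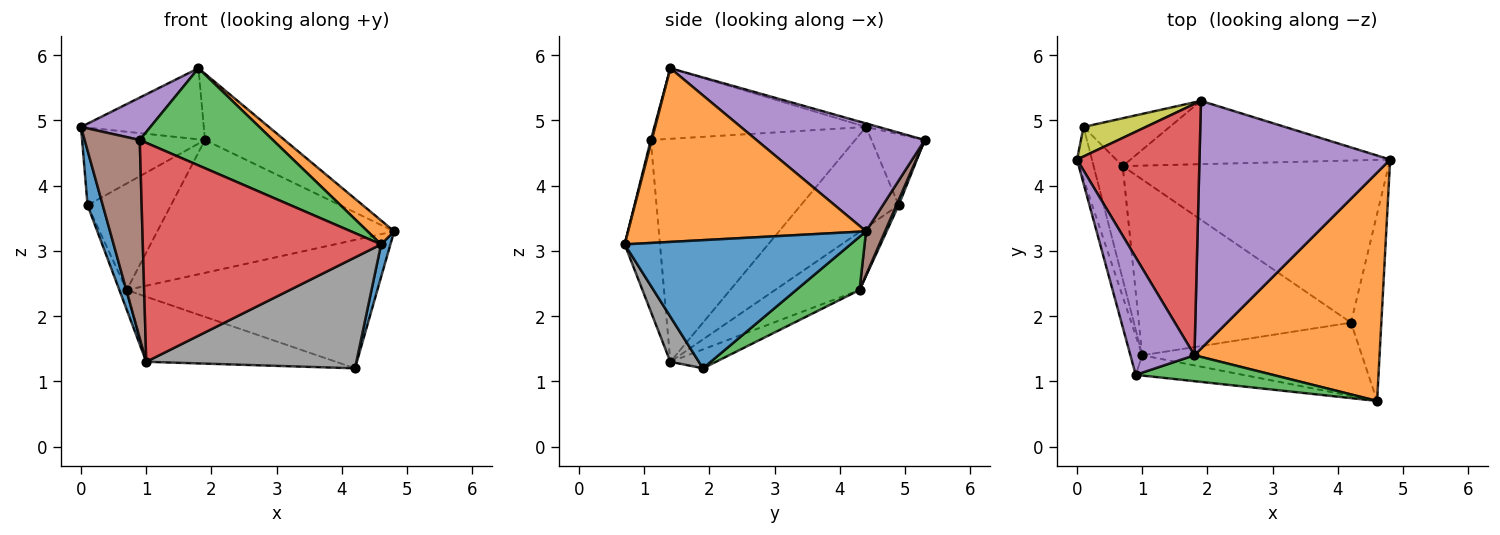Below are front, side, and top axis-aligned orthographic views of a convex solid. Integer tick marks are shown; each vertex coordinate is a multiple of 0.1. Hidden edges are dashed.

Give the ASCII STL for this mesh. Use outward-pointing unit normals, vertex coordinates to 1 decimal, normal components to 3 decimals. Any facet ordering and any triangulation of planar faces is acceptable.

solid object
 facet normal 0.972 -0.040 -0.230
  outer loop
   vertex 4.2 1.9 1.2
   vertex 4.8 4.4 3.3
   vertex 4.6 0.7 3.1
  endloop
 endfacet
 facet normal 0.682 -0.076 0.727
  outer loop
   vertex 1.8 1.4 5.8
   vertex 4.6 0.7 3.1
   vertex 4.8 4.4 3.3
  endloop
 endfacet
 facet normal 0.155 0.613 -0.774
  outer loop
   vertex 0.7 4.3 2.4
   vertex 4.8 4.4 3.3
   vertex 4.2 1.9 1.2
  endloop
 endfacet
 facet normal -0.028 0.272 0.962
  outer loop
   vertex 1.9 5.3 4.7
   vertex 0.0 4.4 4.9
   vertex 1.8 1.4 5.8
  endloop
 endfacet
 facet normal 0.480 0.227 0.848
  outer loop
   vertex 1.9 5.3 4.7
   vertex 1.8 1.4 5.8
   vertex 4.8 4.4 3.3
  endloop
 endfacet
 facet normal 0.072 0.900 -0.429
  outer loop
   vertex 1.9 5.3 4.7
   vertex 4.8 4.4 3.3
   vertex 0.7 4.3 2.4
  endloop
 endfacet
 facet normal -0.083 0.346 -0.935
  outer loop
   vertex 1.0 1.4 1.3
   vertex 0.7 4.3 2.4
   vertex 4.2 1.9 1.2
  endloop
 endfacet
 facet normal 0.112 -0.829 -0.547
  outer loop
   vertex 1.0 1.4 1.3
   vertex 4.2 1.9 1.2
   vertex 4.6 0.7 3.1
  endloop
 endfacet
 facet normal -0.376 0.866 0.330
  outer loop
   vertex 0.1 4.9 3.7
   vertex 0.0 4.4 4.9
   vertex 1.9 5.3 4.7
  endloop
 endfacet
 facet normal 0.025 0.912 -0.409
  outer loop
   vertex 0.1 4.9 3.7
   vertex 1.9 5.3 4.7
   vertex 0.7 4.3 2.4
  endloop
 endfacet
 facet normal -0.978 -0.152 -0.145
  outer loop
   vertex 0.1 4.9 3.7
   vertex 1.0 1.4 1.3
   vertex 0.0 4.4 4.9
  endloop
 endfacet
 facet normal -0.891 0.077 -0.447
  outer loop
   vertex 0.1 4.9 3.7
   vertex 0.7 4.3 2.4
   vertex 1.0 1.4 1.3
  endloop
 endfacet
 facet normal 0.007 -0.966 0.258
  outer loop
   vertex 0.9 1.1 4.7
   vertex 4.6 0.7 3.1
   vertex 1.8 1.4 5.8
  endloop
 endfacet
 facet normal -0.146 -0.985 -0.091
  outer loop
   vertex 0.9 1.1 4.7
   vertex 1.0 1.4 1.3
   vertex 4.6 0.7 3.1
  endloop
 endfacet
 facet normal -0.720 -0.236 0.653
  outer loop
   vertex 0.9 1.1 4.7
   vertex 1.8 1.4 5.8
   vertex 0.0 4.4 4.9
  endloop
 endfacet
 facet normal -0.964 -0.260 -0.051
  outer loop
   vertex 0.9 1.1 4.7
   vertex 0.0 4.4 4.9
   vertex 1.0 1.4 1.3
  endloop
 endfacet
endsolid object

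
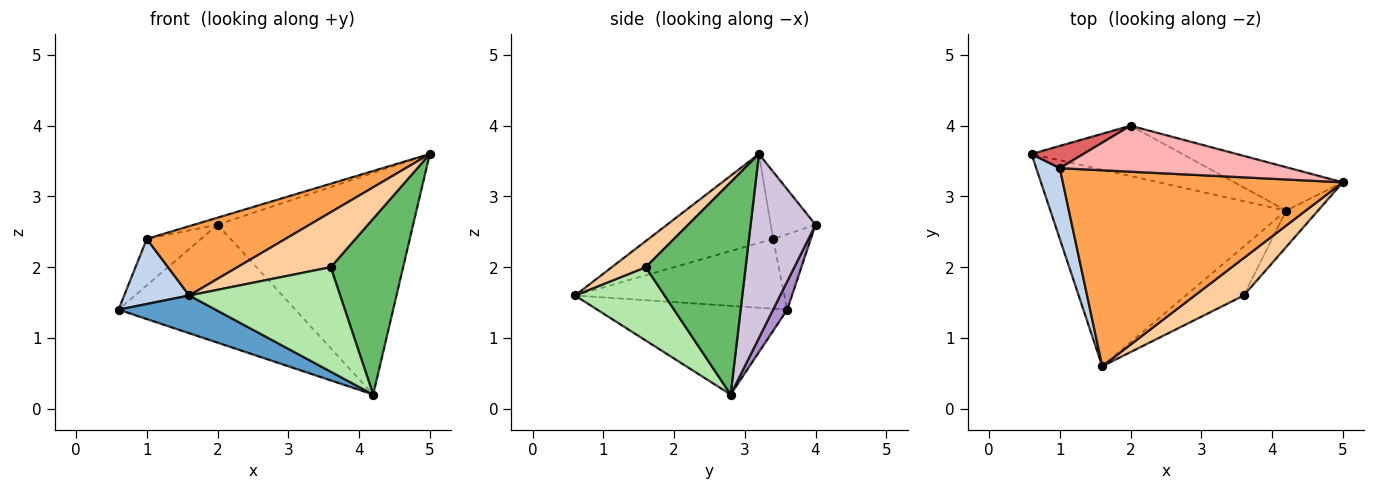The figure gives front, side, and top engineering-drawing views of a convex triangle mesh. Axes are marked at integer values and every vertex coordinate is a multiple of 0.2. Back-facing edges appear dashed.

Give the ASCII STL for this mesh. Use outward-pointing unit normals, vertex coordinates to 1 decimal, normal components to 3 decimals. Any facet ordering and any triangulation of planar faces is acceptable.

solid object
 facet normal -0.346 -0.177 -0.921
  outer loop
   vertex 4.2 2.8 0.2
   vertex 1.6 0.6 1.6
   vertex 0.6 3.6 1.4
  endloop
 endfacet
 facet normal -0.909 -0.282 0.307
  outer loop
   vertex 1.0 3.4 2.4
   vertex 0.6 3.6 1.4
   vertex 1.6 0.6 1.6
  endloop
 endfacet
 facet normal -0.287 -0.320 0.903
  outer loop
   vertex 1.0 3.4 2.4
   vertex 1.6 0.6 1.6
   vertex 5.0 3.2 3.6
  endloop
 endfacet
 facet normal 0.288 -0.791 0.540
  outer loop
   vertex 3.6 1.6 2.0
   vertex 5.0 3.2 3.6
   vertex 1.6 0.6 1.6
  endloop
 endfacet
 facet normal 0.804 -0.583 -0.121
  outer loop
   vertex 3.6 1.6 2.0
   vertex 4.2 2.8 0.2
   vertex 5.0 3.2 3.6
  endloop
 endfacet
 facet normal 0.474 -0.798 -0.374
  outer loop
   vertex 3.6 1.6 2.0
   vertex 1.6 0.6 1.6
   vertex 4.2 2.8 0.2
  endloop
 endfacet
 facet normal -0.532 0.764 0.365
  outer loop
   vertex 2.0 4.0 2.6
   vertex 0.6 3.6 1.4
   vertex 1.0 3.4 2.4
  endloop
 endfacet
 facet normal -0.278 0.146 0.950
  outer loop
   vertex 2.0 4.0 2.6
   vertex 1.0 3.4 2.4
   vertex 5.0 3.2 3.6
  endloop
 endfacet
 facet normal 0.073 0.917 -0.391
  outer loop
   vertex 2.0 4.0 2.6
   vertex 4.2 2.8 0.2
   vertex 0.6 3.6 1.4
  endloop
 endfacet
 facet normal 0.310 0.933 -0.183
  outer loop
   vertex 2.0 4.0 2.6
   vertex 5.0 3.2 3.6
   vertex 4.2 2.8 0.2
  endloop
 endfacet
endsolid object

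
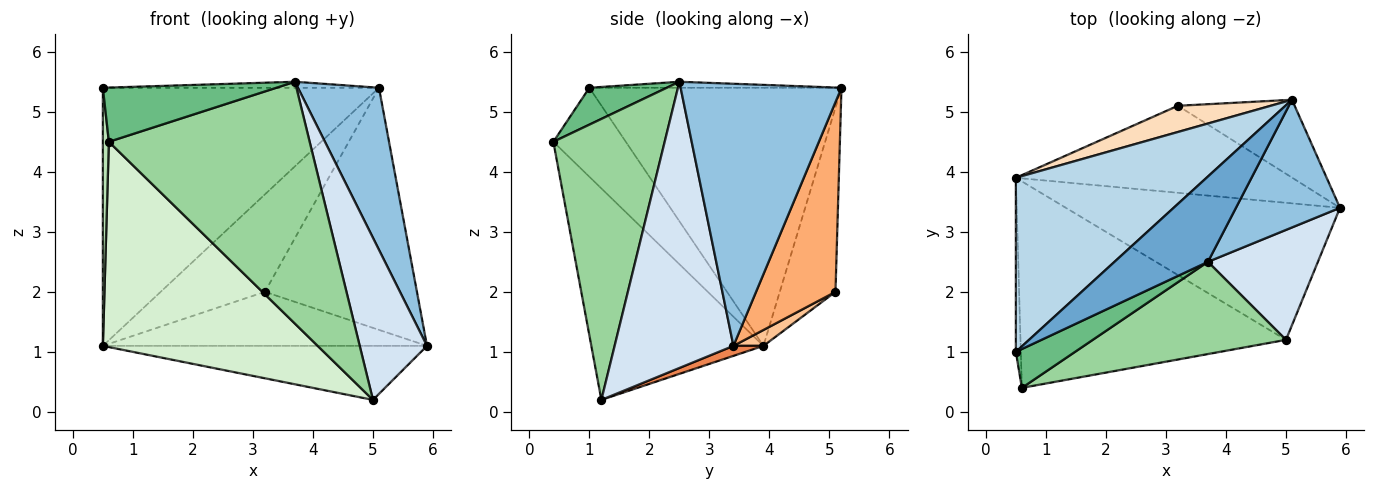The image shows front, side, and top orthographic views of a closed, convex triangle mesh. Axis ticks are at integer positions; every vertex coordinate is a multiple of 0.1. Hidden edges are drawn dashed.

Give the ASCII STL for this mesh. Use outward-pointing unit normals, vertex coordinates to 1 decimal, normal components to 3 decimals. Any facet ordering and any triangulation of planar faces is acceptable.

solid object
 facet normal -0.064 0.070 0.995
  outer loop
   vertex 3.7 2.5 5.5
   vertex 5.1 5.2 5.4
   vertex 0.5 1.0 5.4
  endloop
 endfacet
 facet normal 0.842 -0.424 0.334
  outer loop
   vertex 3.7 2.5 5.5
   vertex 5.9 3.4 1.1
   vertex 5.1 5.2 5.4
  endloop
 endfacet
 facet normal -0.604 0.661 0.446
  outer loop
   vertex 0.5 3.9 1.1
   vertex 0.5 1.0 5.4
   vertex 5.1 5.2 5.4
  endloop
 endfacet
 facet normal 0.825 -0.467 0.317
  outer loop
   vertex 5.0 1.2 0.2
   vertex 5.9 3.4 1.1
   vertex 3.7 2.5 5.5
  endloop
 endfacet
 facet normal 0.034 0.366 -0.930
  outer loop
   vertex 5.0 1.2 0.2
   vertex 0.5 3.9 1.1
   vertex 5.9 3.4 1.1
  endloop
 endfacet
 facet normal 0.445 0.852 -0.274
  outer loop
   vertex 3.2 5.1 2.0
   vertex 5.1 5.2 5.4
   vertex 5.9 3.4 1.1
  endloop
 endfacet
 facet normal 0.049 0.527 -0.849
  outer loop
   vertex 3.2 5.1 2.0
   vertex 5.9 3.4 1.1
   vertex 0.5 3.9 1.1
  endloop
 endfacet
 facet normal -0.458 0.858 0.231
  outer loop
   vertex 3.2 5.1 2.0
   vertex 0.5 3.9 1.1
   vertex 5.1 5.2 5.4
  endloop
 endfacet
 facet normal 0.341 -0.764 0.547
  outer loop
   vertex 0.6 0.4 4.5
   vertex 3.7 2.5 5.5
   vertex 0.5 1.0 5.4
  endloop
 endfacet
 facet normal 0.460 -0.830 0.316
  outer loop
   vertex 0.6 0.4 4.5
   vertex 5.0 1.2 0.2
   vertex 3.7 2.5 5.5
  endloop
 endfacet
 facet normal -0.995 -0.082 -0.056
  outer loop
   vertex 0.6 0.4 4.5
   vertex 0.5 1.0 5.4
   vertex 0.5 3.9 1.1
  endloop
 endfacet
 facet normal -0.492 -0.614 -0.617
  outer loop
   vertex 0.6 0.4 4.5
   vertex 0.5 3.9 1.1
   vertex 5.0 1.2 0.2
  endloop
 endfacet
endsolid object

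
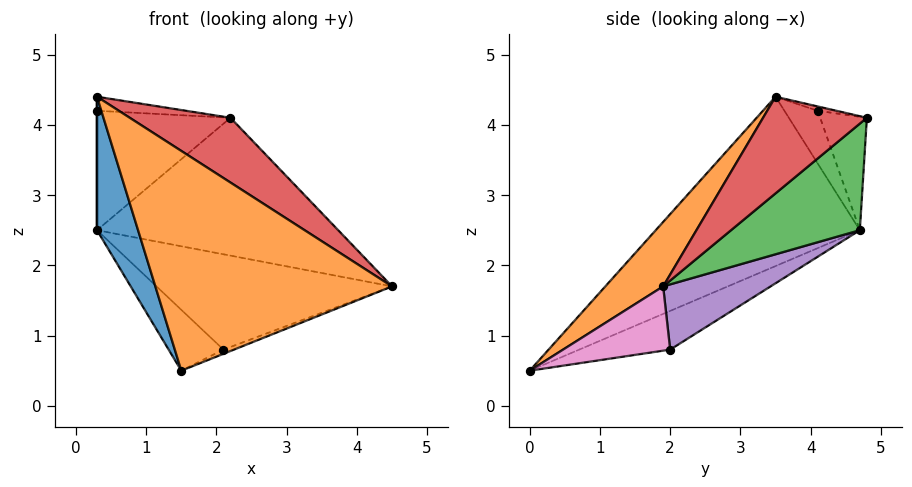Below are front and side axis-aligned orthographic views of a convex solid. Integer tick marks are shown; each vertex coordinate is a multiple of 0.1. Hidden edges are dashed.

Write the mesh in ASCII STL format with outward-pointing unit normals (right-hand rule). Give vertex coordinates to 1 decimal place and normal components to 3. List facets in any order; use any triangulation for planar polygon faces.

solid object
 facet normal -0.973 -0.196 -0.124
  outer loop
   vertex 0.3 3.5 4.4
   vertex 0.3 4.7 2.5
   vertex 1.5 0.0 0.5
  endloop
 endfacet
 facet normal 0.172 -0.706 0.687
  outer loop
   vertex 0.3 3.5 4.4
   vertex 1.5 0.0 0.5
   vertex 4.5 1.9 1.7
  endloop
 endfacet
 facet normal 0.401 0.752 -0.524
  outer loop
   vertex 2.2 4.8 4.1
   vertex 4.5 1.9 1.7
   vertex 0.3 4.7 2.5
  endloop
 endfacet
 facet normal 0.393 -0.381 0.837
  outer loop
   vertex 2.2 4.8 4.1
   vertex 0.3 3.5 4.4
   vertex 4.5 1.9 1.7
  endloop
 endfacet
 facet normal 0.293 0.642 -0.709
  outer loop
   vertex 2.1 2.0 0.8
   vertex 0.3 4.7 2.5
   vertex 4.5 1.9 1.7
  endloop
 endfacet
 facet normal -0.429 0.259 -0.865
  outer loop
   vertex 2.1 2.0 0.8
   vertex 1.5 0.0 0.5
   vertex 0.3 4.7 2.5
  endloop
 endfacet
 facet normal 0.352 0.035 -0.935
  outer loop
   vertex 2.1 2.0 0.8
   vertex 4.5 1.9 1.7
   vertex 1.5 0.0 0.5
  endloop
 endfacet
 facet normal -1.000 0.000 0.000
  outer loop
   vertex 0.3 4.1 4.2
   vertex 0.3 4.7 2.5
   vertex 0.3 3.5 4.4
  endloop
 endfacet
 facet normal -0.313 0.896 0.316
  outer loop
   vertex 0.3 4.1 4.2
   vertex 2.2 4.8 4.1
   vertex 0.3 4.7 2.5
  endloop
 endfacet
 facet normal -0.066 0.316 0.947
  outer loop
   vertex 0.3 4.1 4.2
   vertex 0.3 3.5 4.4
   vertex 2.2 4.8 4.1
  endloop
 endfacet
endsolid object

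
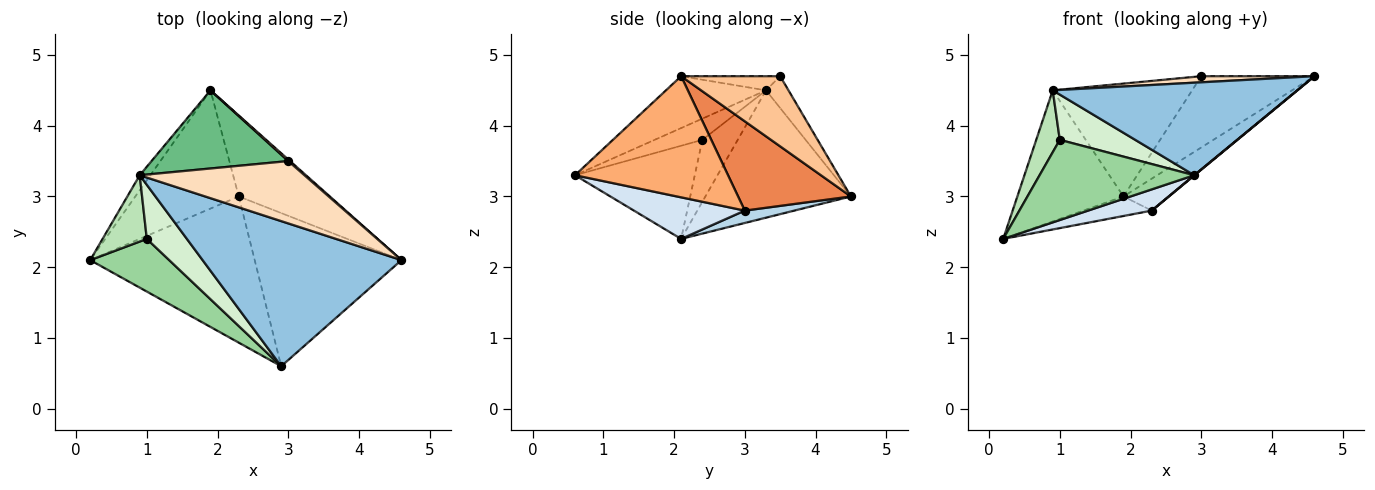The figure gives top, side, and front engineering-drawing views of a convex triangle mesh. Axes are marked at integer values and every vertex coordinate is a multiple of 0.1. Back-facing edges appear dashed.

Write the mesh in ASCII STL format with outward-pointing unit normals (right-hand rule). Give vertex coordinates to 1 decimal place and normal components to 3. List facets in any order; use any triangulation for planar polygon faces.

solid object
 facet normal -0.806 0.588 -0.067
  outer loop
   vertex 0.9 3.3 4.5
   vertex 1.9 4.5 3.0
   vertex 0.2 2.1 2.4
  endloop
 endfacet
 facet normal -0.215 -0.525 0.823
  outer loop
   vertex 0.9 3.3 4.5
   vertex 2.9 0.6 3.3
   vertex 4.6 2.1 4.7
  endloop
 endfacet
 facet normal 0.117 0.162 -0.980
  outer loop
   vertex 2.3 3.0 2.8
   vertex 0.2 2.1 2.4
   vertex 1.9 4.5 3.0
  endloop
 endfacet
 facet normal 0.243 -0.139 -0.960
  outer loop
   vertex 2.3 3.0 2.8
   vertex 2.9 0.6 3.3
   vertex 0.2 2.1 2.4
  endloop
 endfacet
 facet normal 0.674 0.271 -0.687
  outer loop
   vertex 2.3 3.0 2.8
   vertex 1.9 4.5 3.0
   vertex 4.6 2.1 4.7
  endloop
 endfacet
 facet normal 0.637 -0.002 -0.771
  outer loop
   vertex 2.3 3.0 2.8
   vertex 4.6 2.1 4.7
   vertex 2.9 0.6 3.3
  endloop
 endfacet
 facet normal 0.658 0.752 0.017
  outer loop
   vertex 3.0 3.5 4.7
   vertex 4.6 2.1 4.7
   vertex 1.9 4.5 3.0
  endloop
 endfacet
 facet normal -0.085 -0.097 0.992
  outer loop
   vertex 3.0 3.5 4.7
   vertex 0.9 3.3 4.5
   vertex 4.6 2.1 4.7
  endloop
 endfacet
 facet normal -0.131 0.815 0.564
  outer loop
   vertex 3.0 3.5 4.7
   vertex 1.9 4.5 3.0
   vertex 0.9 3.3 4.5
  endloop
 endfacet
 facet normal -0.543 -0.702 0.461
  outer loop
   vertex 1.0 2.4 3.8
   vertex 0.2 2.1 2.4
   vertex 2.9 0.6 3.3
  endloop
 endfacet
 facet normal -0.715 -0.477 0.511
  outer loop
   vertex 1.0 2.4 3.8
   vertex 0.9 3.3 4.5
   vertex 0.2 2.1 2.4
  endloop
 endfacet
 facet normal -0.376 -0.595 0.711
  outer loop
   vertex 1.0 2.4 3.8
   vertex 2.9 0.6 3.3
   vertex 0.9 3.3 4.5
  endloop
 endfacet
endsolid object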